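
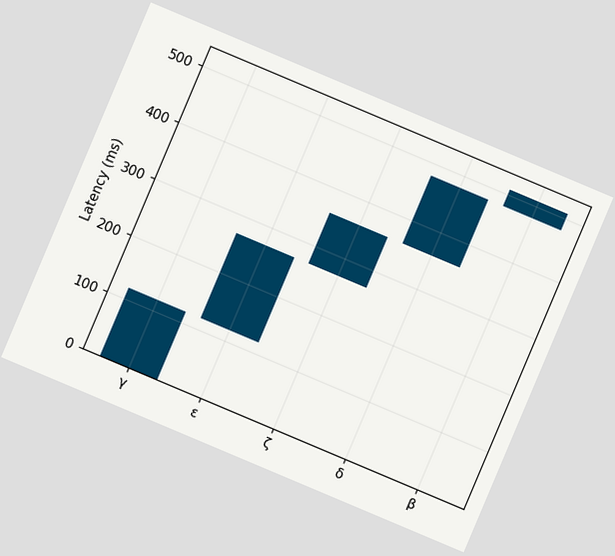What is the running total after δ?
The chart is tilted about 23° clockwise. After δ the running total reaches 480ms.

480ms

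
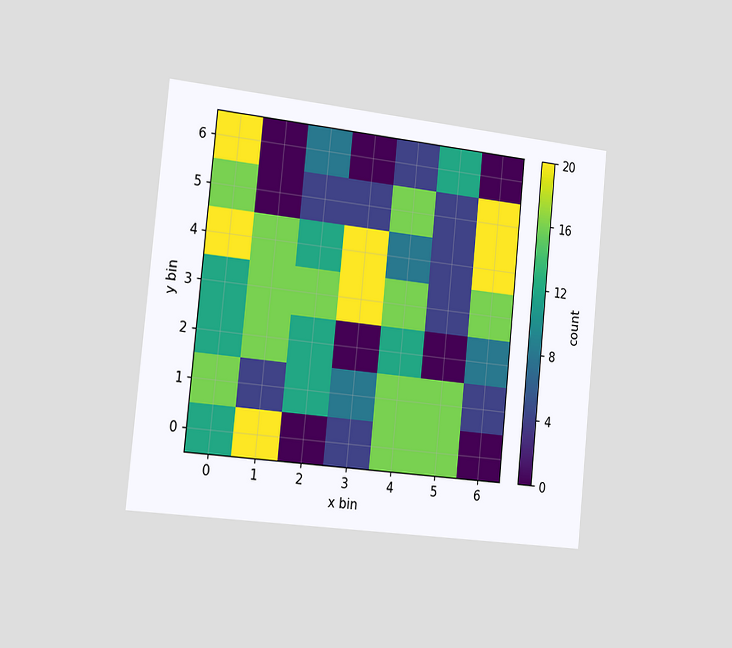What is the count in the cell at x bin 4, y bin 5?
16

The chart is tilted about 6° clockwise and viewed slightly from the left. Matching the cell (4, 5) against the colorbar gives 16.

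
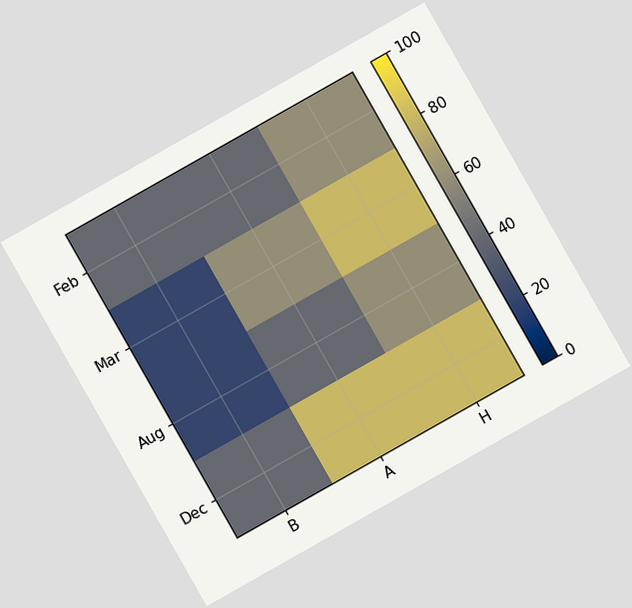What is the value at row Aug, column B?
20

The chart is tilted about 30° counter-clockwise. Matching cell (Aug, B) against the colorbar gives 20.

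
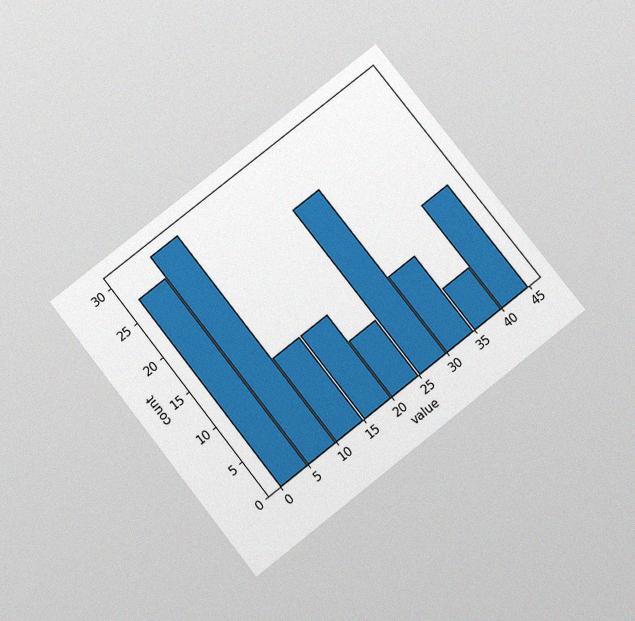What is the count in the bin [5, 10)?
30

The chart is tilted about 38° counter-clockwise and viewed slightly from below, with some photo noise. The [5, 10) bin has height 30.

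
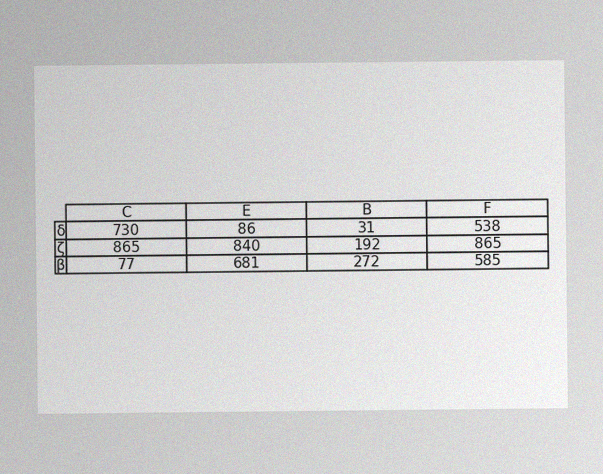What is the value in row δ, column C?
The image has some photo noise and uneven lighting. The (δ, C) cell reads 730.

730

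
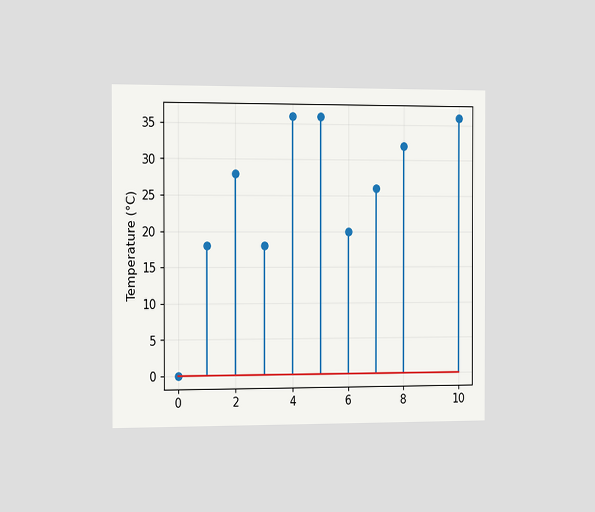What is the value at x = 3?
18°C

The chart is viewed slightly from the left. The stem at x=3 reaches 18°C.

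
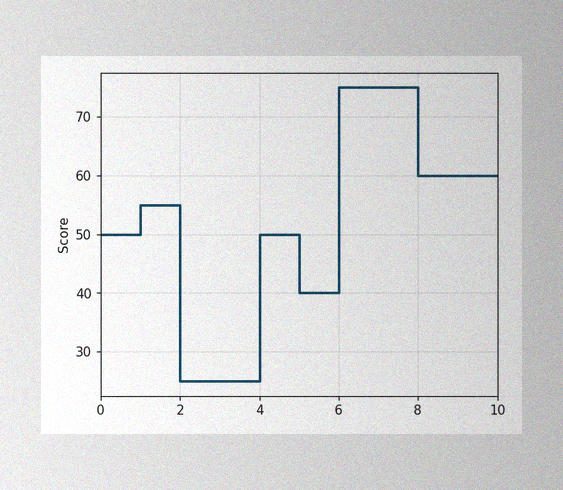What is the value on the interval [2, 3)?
25

The image has some photo noise and uneven lighting. On [2, 3) the step sits at 25.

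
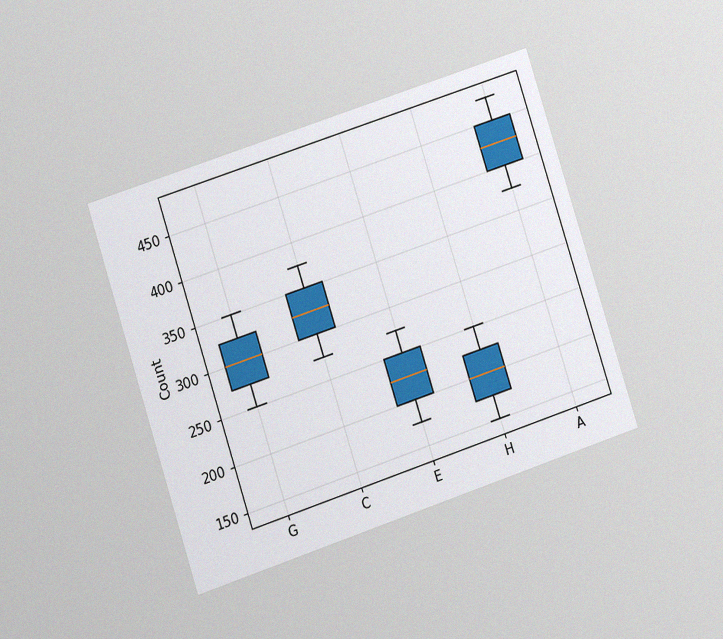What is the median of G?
The chart is tilted about 18° counter-clockwise and viewed at a slight angle, with some photo noise. The median line in the G box sits at 300.

300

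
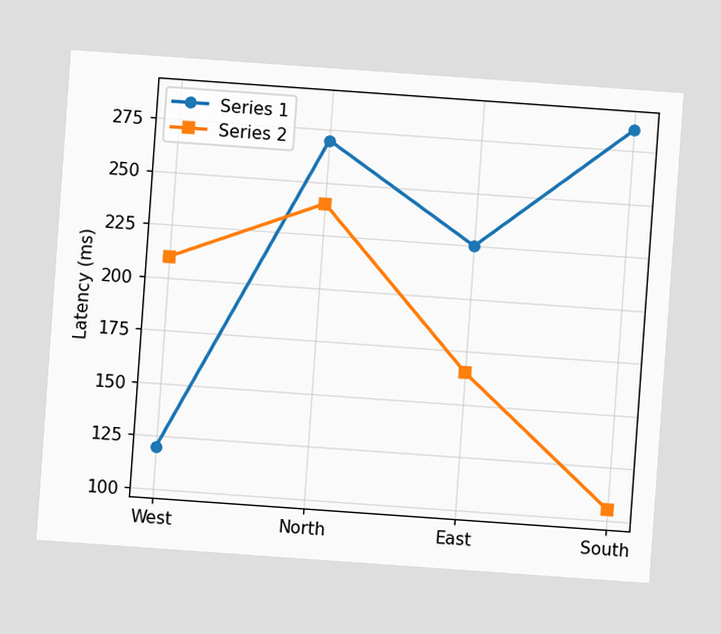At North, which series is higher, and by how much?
The chart is tilted about 4° clockwise. At North, Series 1 sits above the other line by 30ms.

Series 1, by 30ms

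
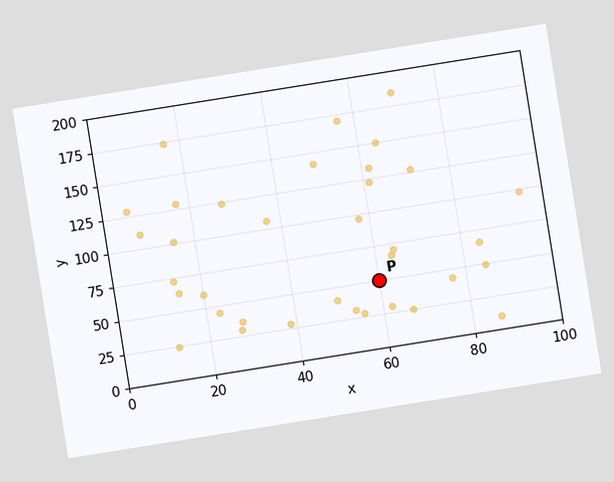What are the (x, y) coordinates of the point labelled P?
The chart is tilted about 9° counter-clockwise. Following the gridlines from P to each axis, P sits at (60, 50).

(60, 50)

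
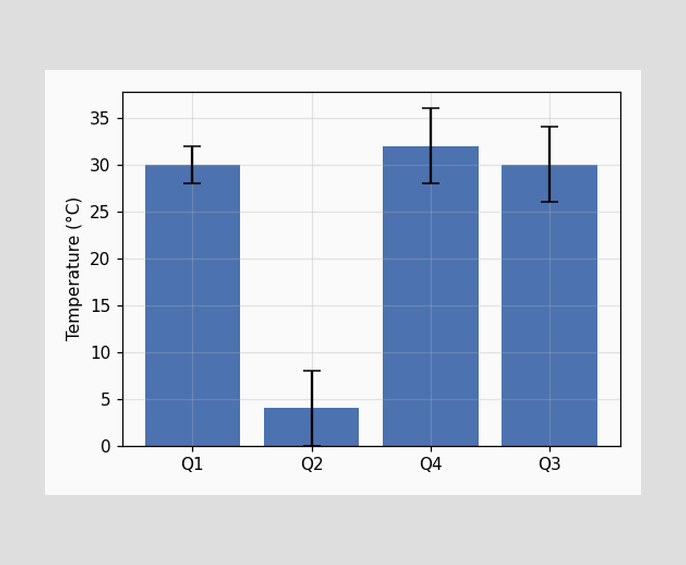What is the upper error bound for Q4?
36°C

The Q4 bar's upper whisker reaches 36°C.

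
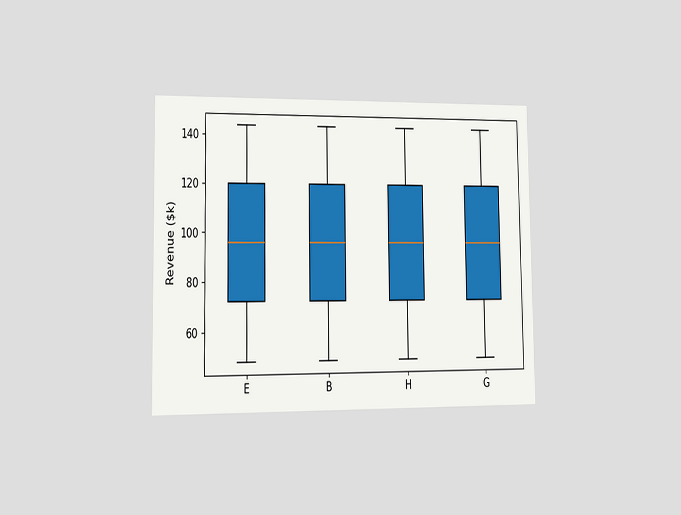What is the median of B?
The chart is viewed slightly from the left. The median line in the B box sits at $96k.

$96k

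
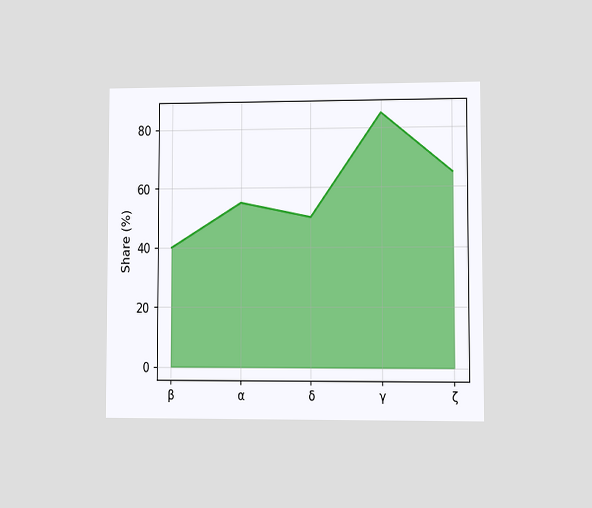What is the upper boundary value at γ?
85%

The chart is viewed at a slight angle. At γ the upper boundary is at 85%.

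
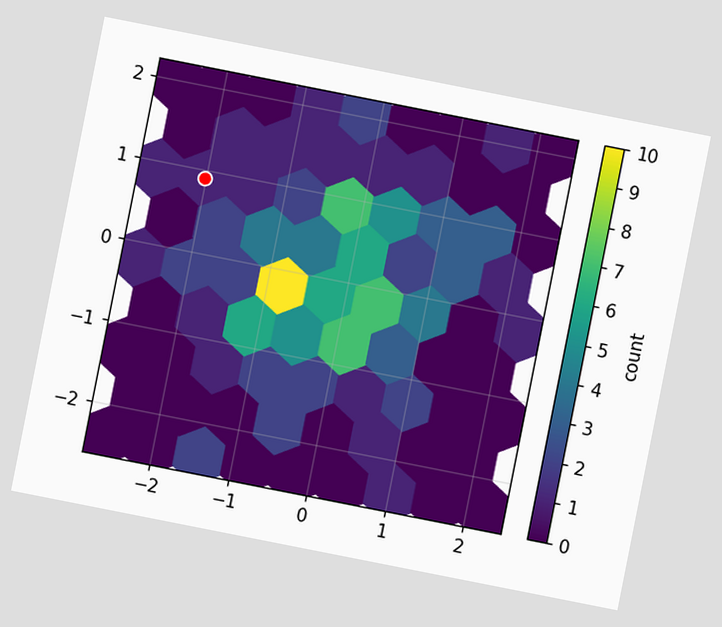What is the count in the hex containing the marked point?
1

The chart is tilted about 11° clockwise. The marked hex reads 1 on the colorbar.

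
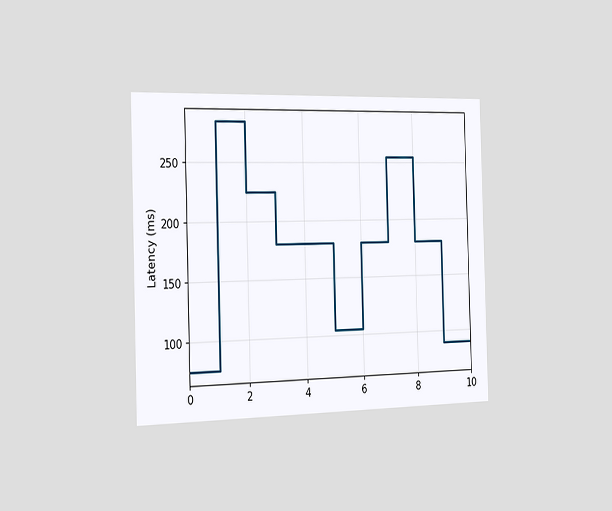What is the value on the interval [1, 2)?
The chart is viewed slightly from the left. On [1, 2) the step sits at 285ms.

285ms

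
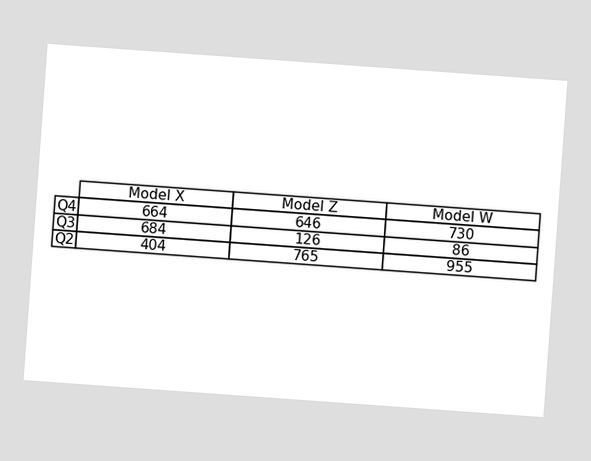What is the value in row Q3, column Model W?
86

The chart is tilted about 4° clockwise. The (Q3, Model W) cell reads 86.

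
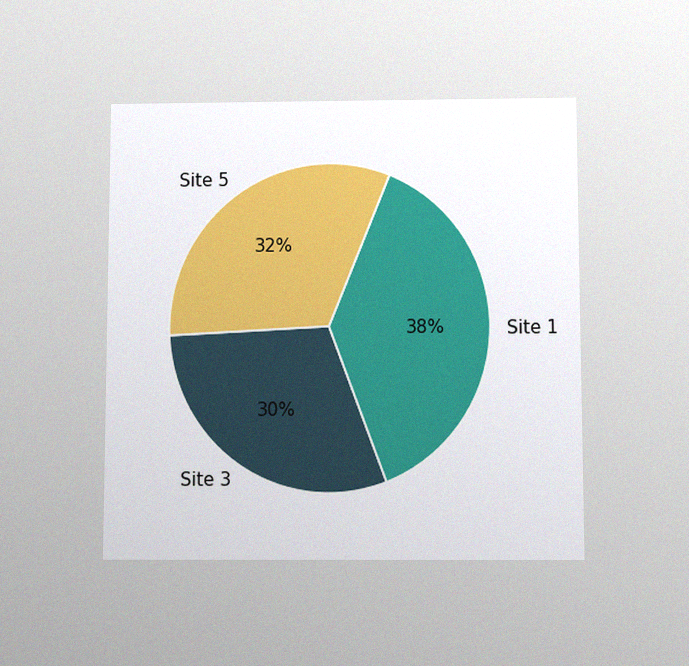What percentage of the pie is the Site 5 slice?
The chart is viewed slightly from below, with some photo noise. The Site 5 slice takes up 32% of the pie.

32%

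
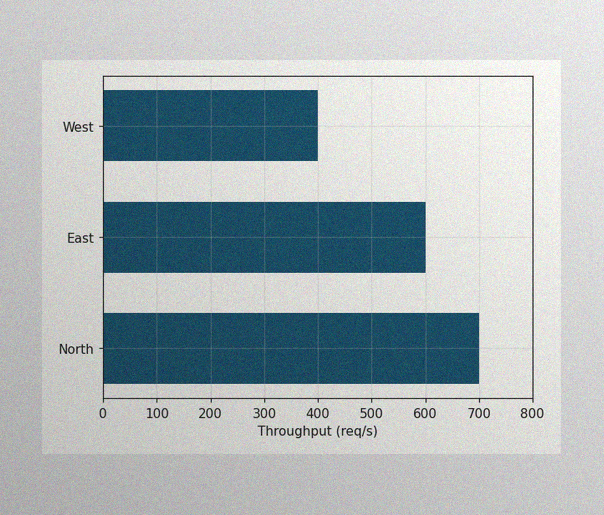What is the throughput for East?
The image has some photo noise and uneven lighting. Reading along the chart's x-axis, the East bar reaches 600req/s.

600req/s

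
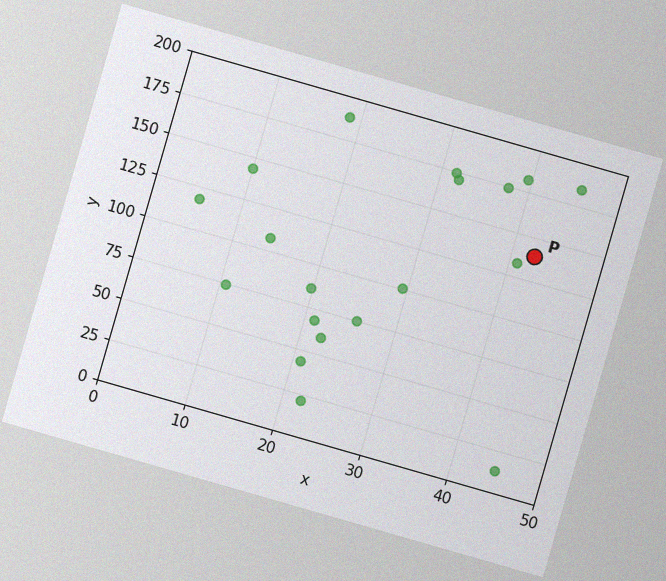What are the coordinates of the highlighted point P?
The chart is tilted about 16° clockwise, with some photo noise. Following the gridlines from P to each axis, P sits at (42.5, 140).

(42.5, 140)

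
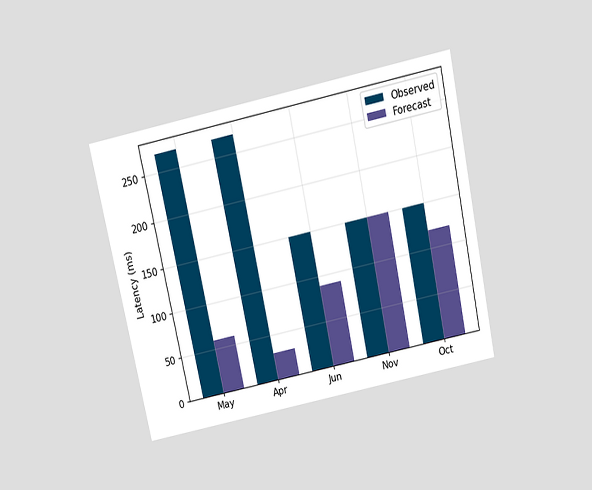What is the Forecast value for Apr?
30ms

The chart is tilted about 12° counter-clockwise and viewed slightly from above. The Forecast bar at Apr reaches 30ms on the y-axis.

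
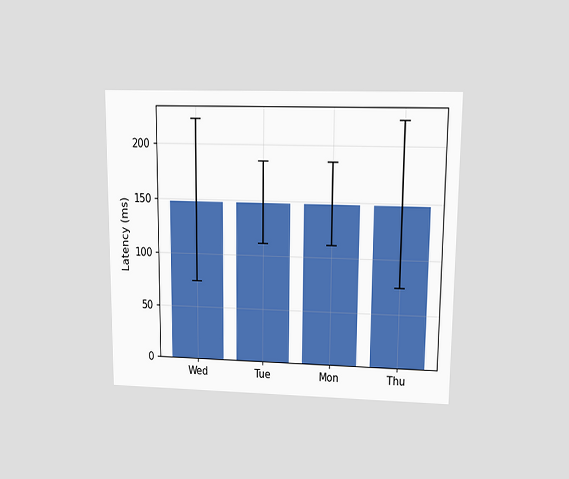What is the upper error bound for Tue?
The chart is viewed at a slight angle. The Tue bar's upper whisker reaches 185ms.

185ms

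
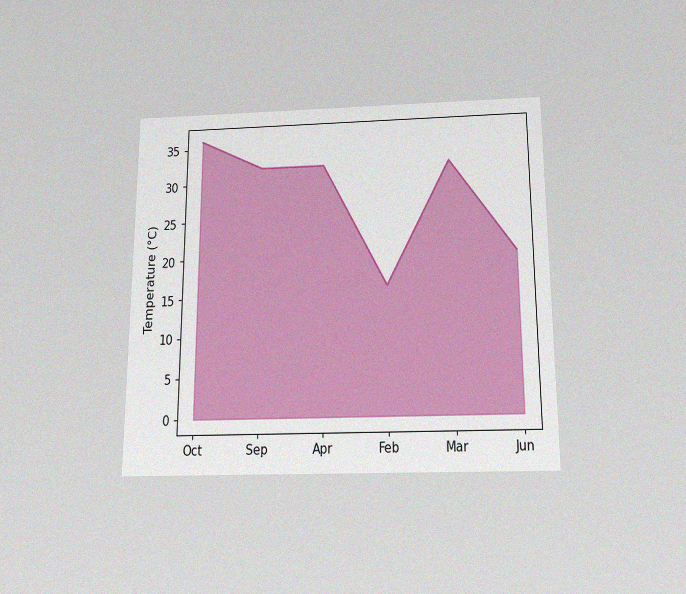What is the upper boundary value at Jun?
The chart is viewed slightly from below, with some photo noise. At Jun the upper boundary is at 20°C.

20°C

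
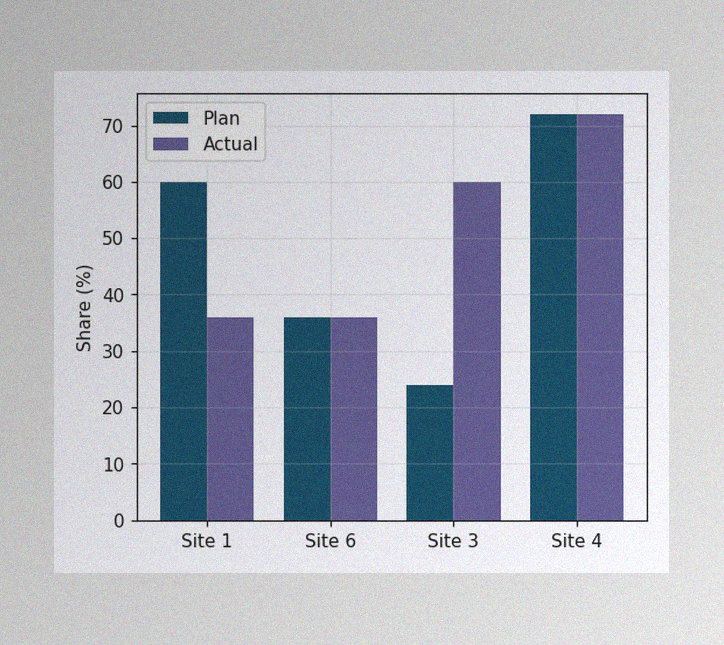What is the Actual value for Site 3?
60%

The image has some photo noise and uneven lighting. The Actual bar at Site 3 reaches 60% on the y-axis.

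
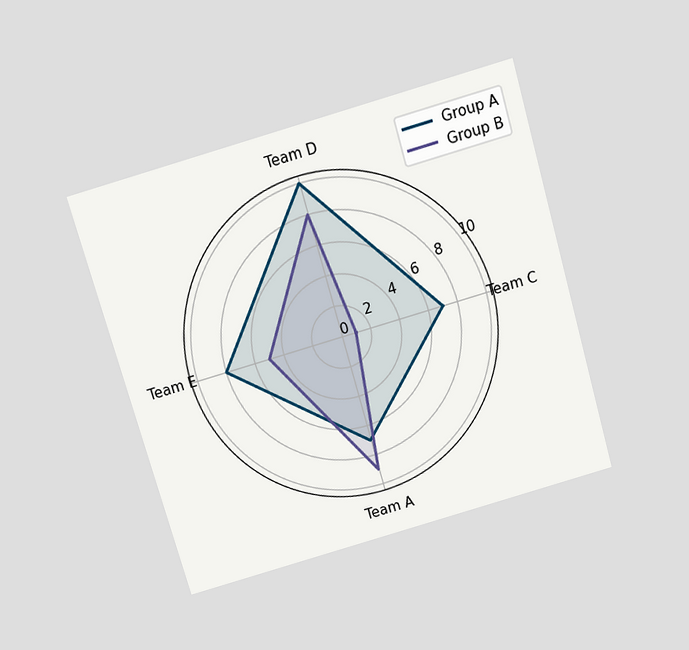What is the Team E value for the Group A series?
The chart is tilted about 16° counter-clockwise and viewed slightly from above. On the Team E axis, Group A reaches 8.

8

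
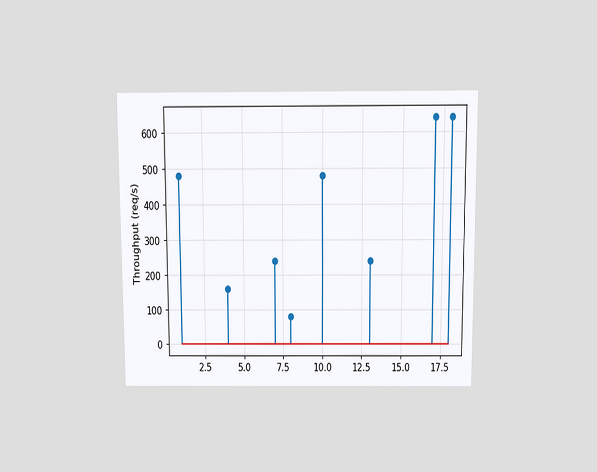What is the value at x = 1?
480req/s

The chart is viewed slightly from above. The stem at x=1 reaches 480req/s.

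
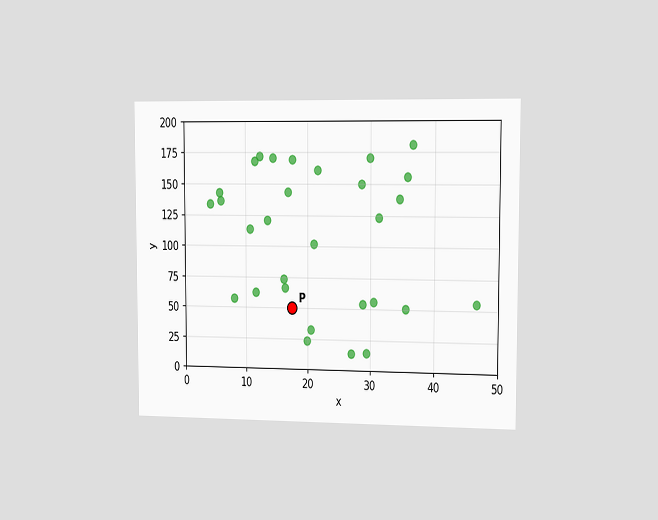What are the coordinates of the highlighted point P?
(17.5, 50)

The chart is viewed slightly from the right. Following the gridlines from P to each axis, P sits at (17.5, 50).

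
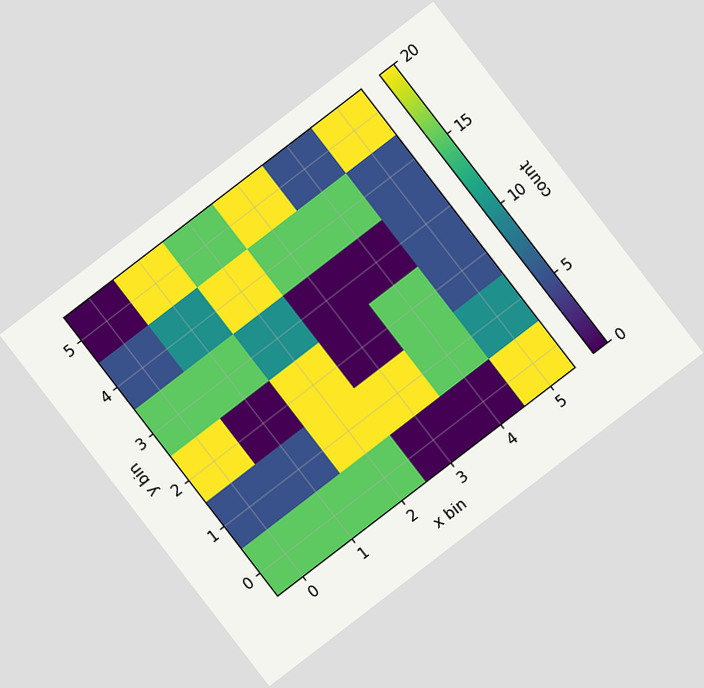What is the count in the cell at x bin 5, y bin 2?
The chart is tilted about 38° counter-clockwise. Matching the cell (5, 2) against the colorbar gives 5.

5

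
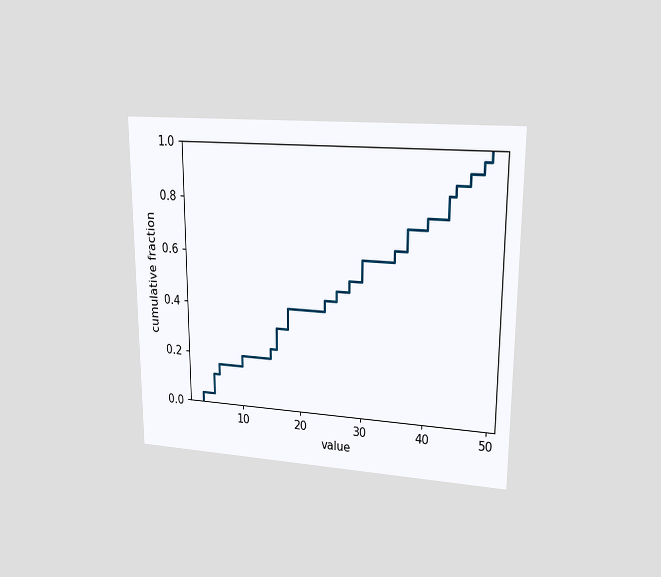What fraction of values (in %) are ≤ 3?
The chart is viewed at a slight angle. At x=3 the ECDF step is at 4%.

4%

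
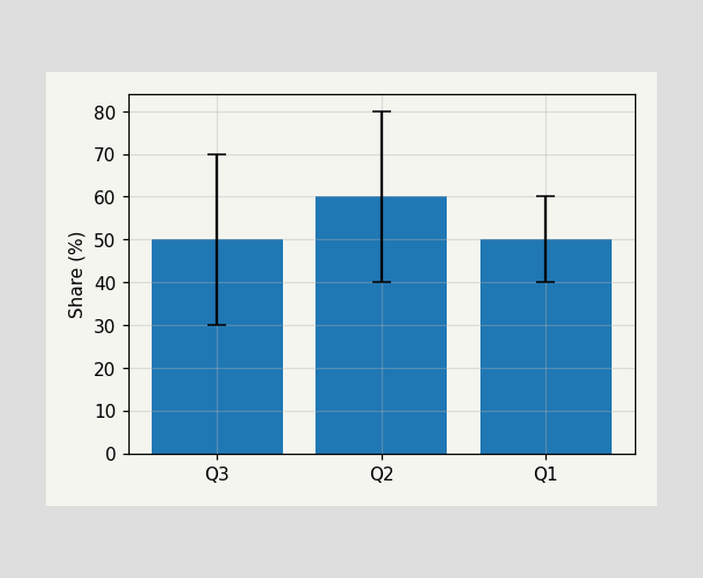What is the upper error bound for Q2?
The Q2 bar's upper whisker reaches 80%.

80%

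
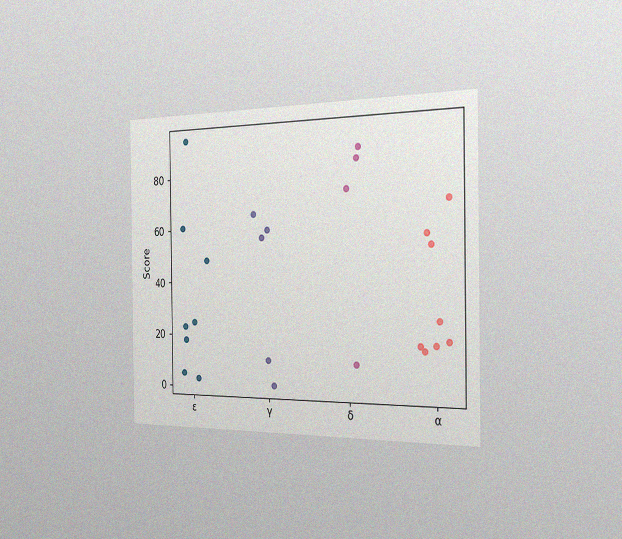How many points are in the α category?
The chart is viewed slightly from the right, with some photo noise. Counting the markers in the α column gives 8.

8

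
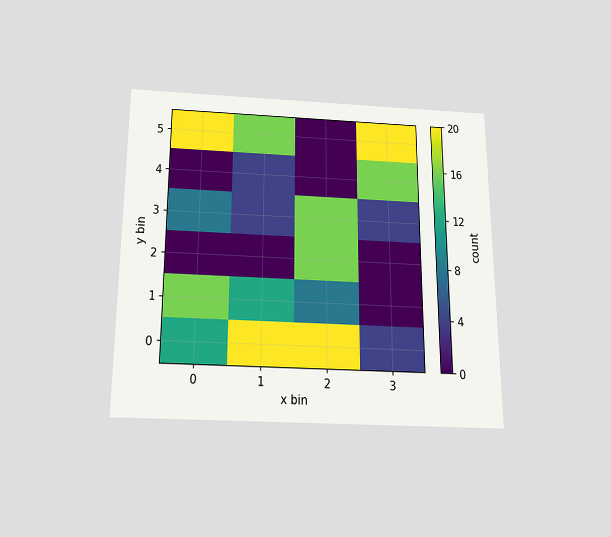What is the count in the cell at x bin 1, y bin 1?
The chart is viewed slightly from below. Matching the cell (1, 1) against the colorbar gives 12.

12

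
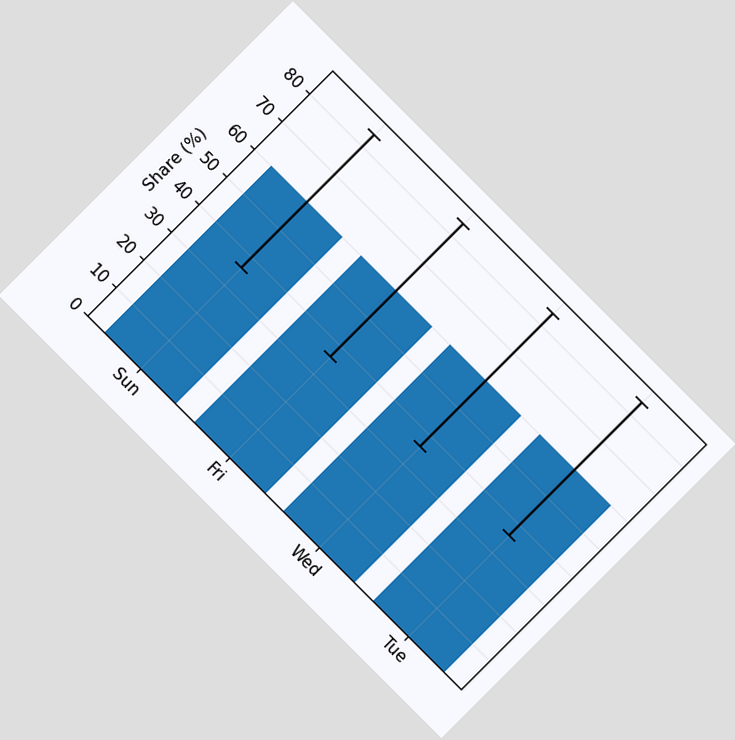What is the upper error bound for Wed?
84%

The chart is tilted about 45° clockwise. The Wed bar's upper whisker reaches 84%.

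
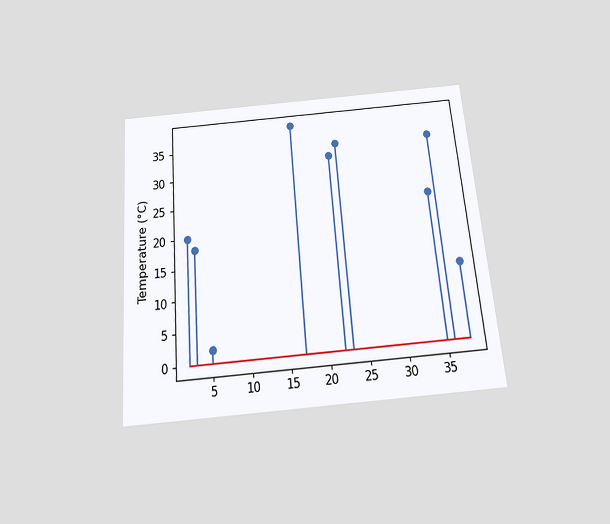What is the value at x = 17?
38°C

The chart is tilted about 5° counter-clockwise and viewed slightly from below. The stem at x=17 reaches 38°C.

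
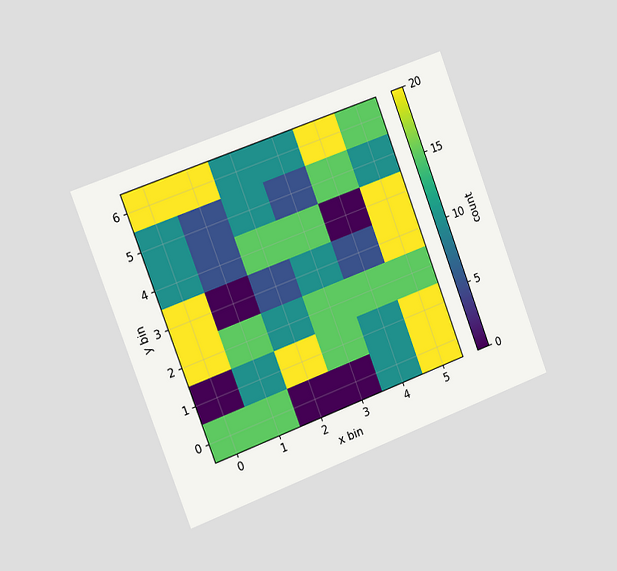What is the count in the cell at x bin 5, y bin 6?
15

The chart is tilted about 21° counter-clockwise and viewed slightly from the left. Matching the cell (5, 6) against the colorbar gives 15.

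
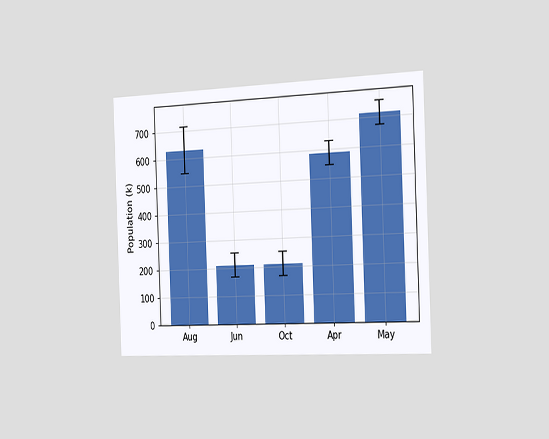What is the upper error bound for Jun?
252k

The chart is tilted about 2° counter-clockwise and viewed slightly from the right. The Jun bar's upper whisker reaches 252k.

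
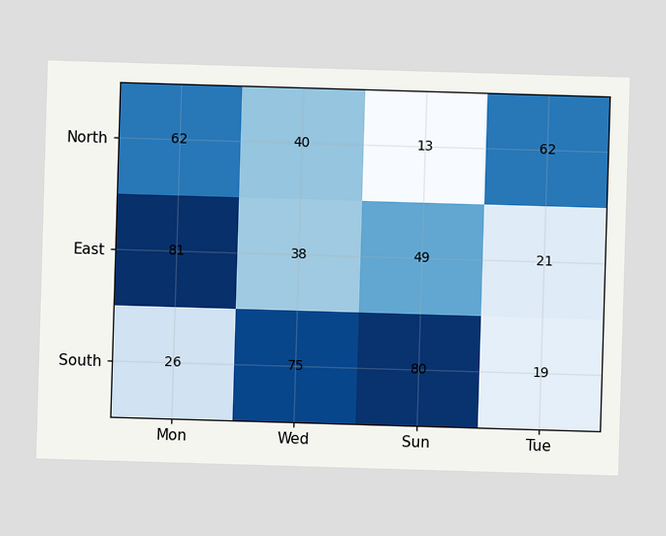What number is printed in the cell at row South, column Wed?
The (South, Wed) cell reads 75.

75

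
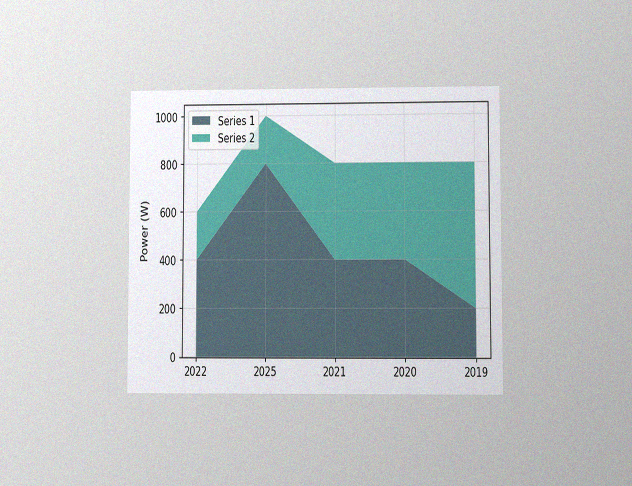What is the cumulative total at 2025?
The chart is viewed at a slight angle, with some photo noise. The stacked total at 2025 reaches 1000W.

1000W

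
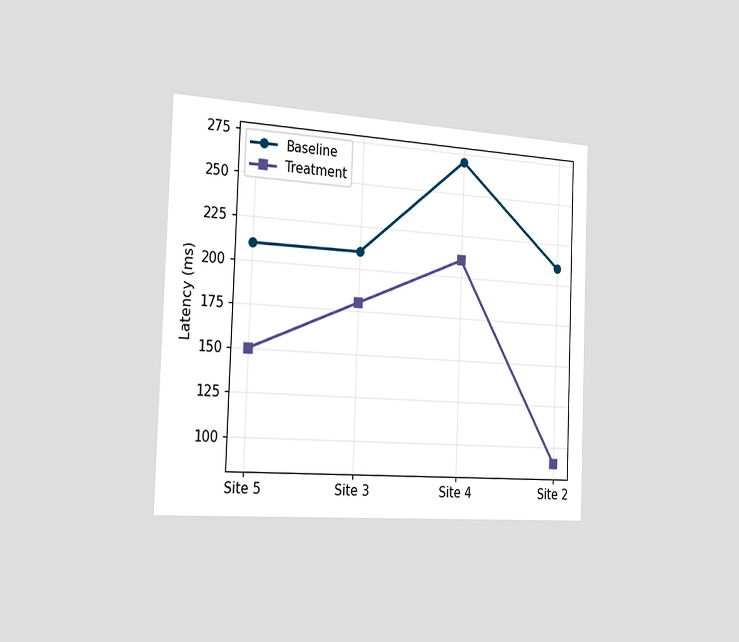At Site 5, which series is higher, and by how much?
Baseline, by 60ms

The chart is tilted about 2° clockwise and viewed slightly from the left. At Site 5, Baseline sits above the other line by 60ms.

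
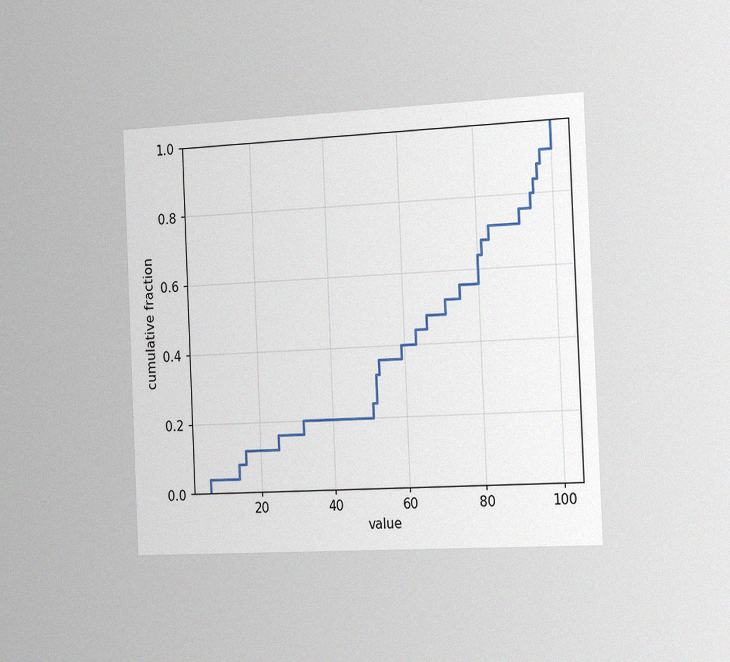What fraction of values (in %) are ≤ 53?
36%

The chart is tilted about 3° counter-clockwise and viewed slightly from the right, with some photo noise. At x=53 the ECDF step is at 36%.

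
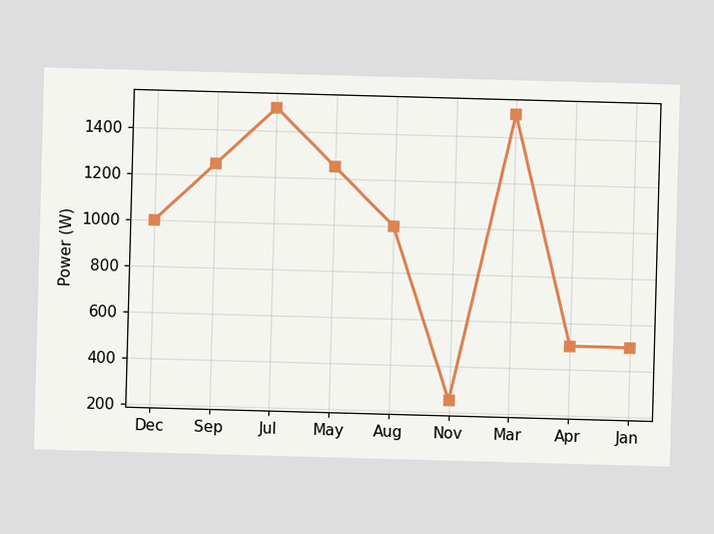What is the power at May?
At May, the line is at 1250W.

1250W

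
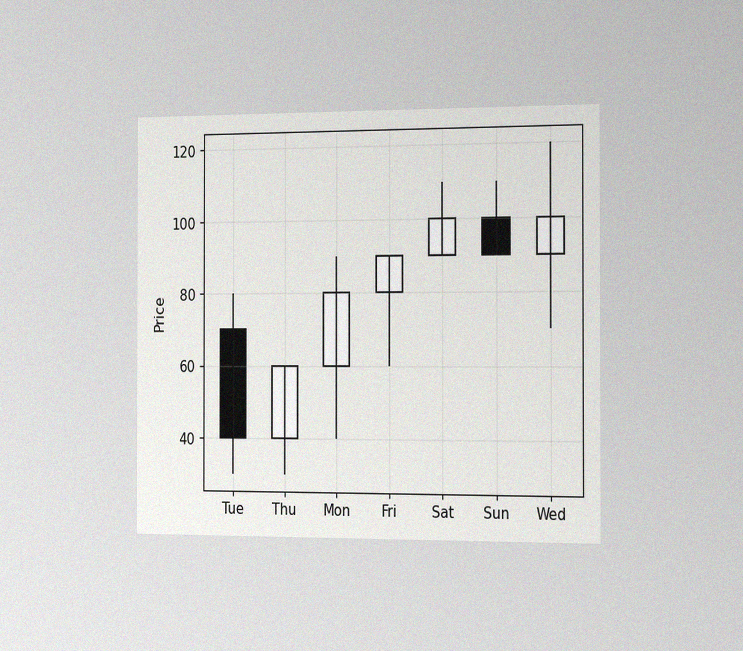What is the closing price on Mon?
80

The chart is viewed slightly from the right, with some photo noise. The Mon candle closes at 80.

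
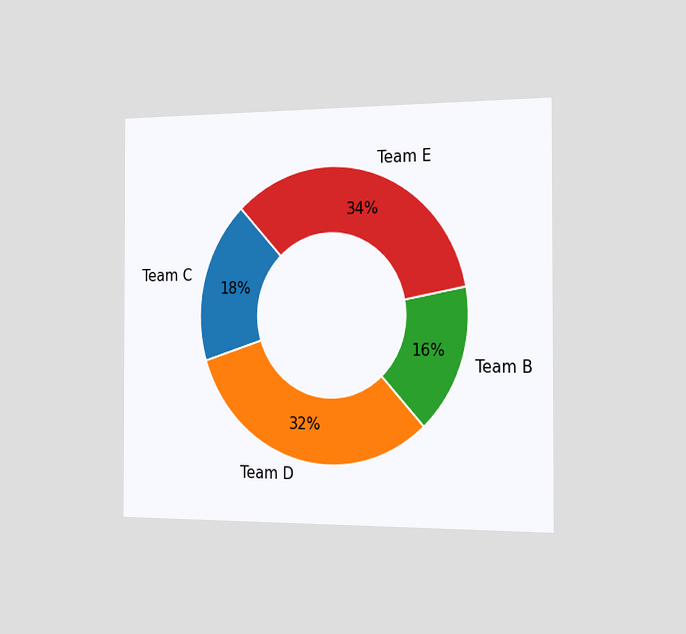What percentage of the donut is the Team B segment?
The chart is viewed slightly from the right. The Team B segment takes up 16% of the ring.

16%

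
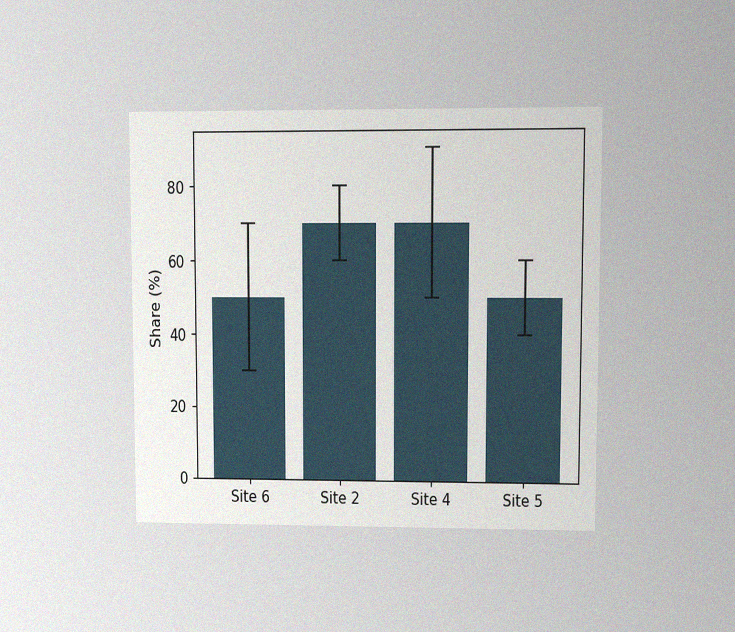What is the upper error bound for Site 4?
90%

The chart is viewed at a slight angle, with some photo noise. The Site 4 bar's upper whisker reaches 90%.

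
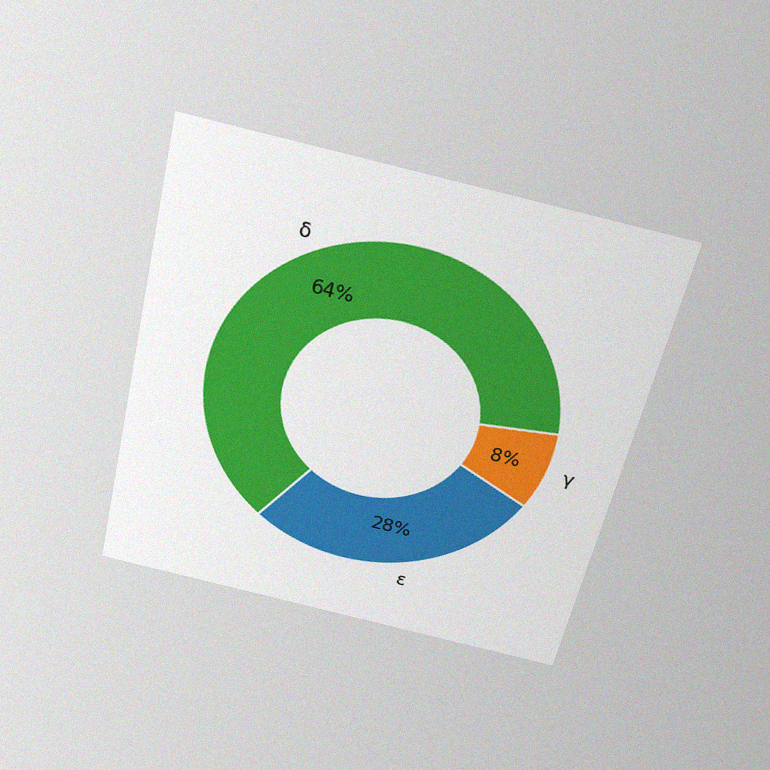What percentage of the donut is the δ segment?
The chart is tilted about 13° clockwise and viewed slightly from above, with some photo noise. The δ segment takes up 64% of the ring.

64%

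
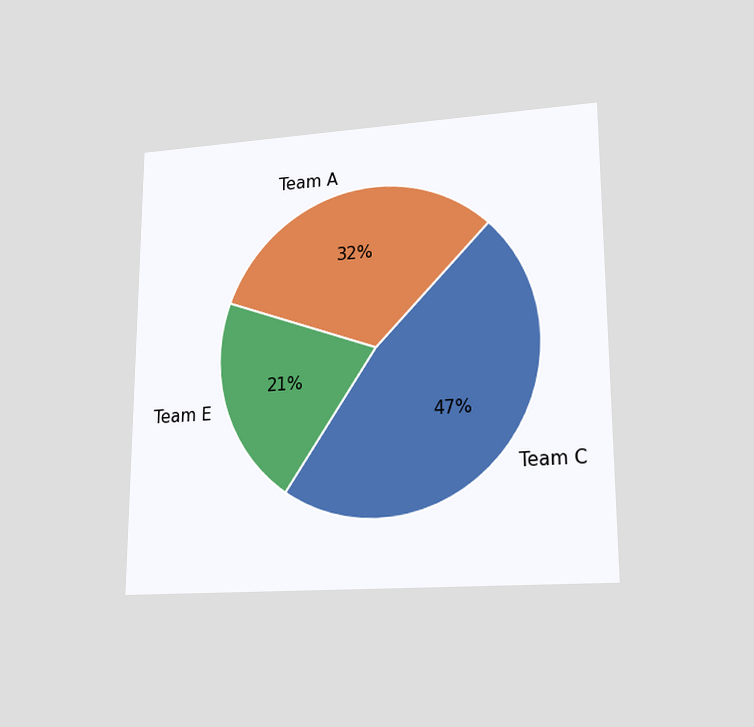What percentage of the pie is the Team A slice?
32%

The chart is viewed at a slight angle. The Team A slice takes up 32% of the pie.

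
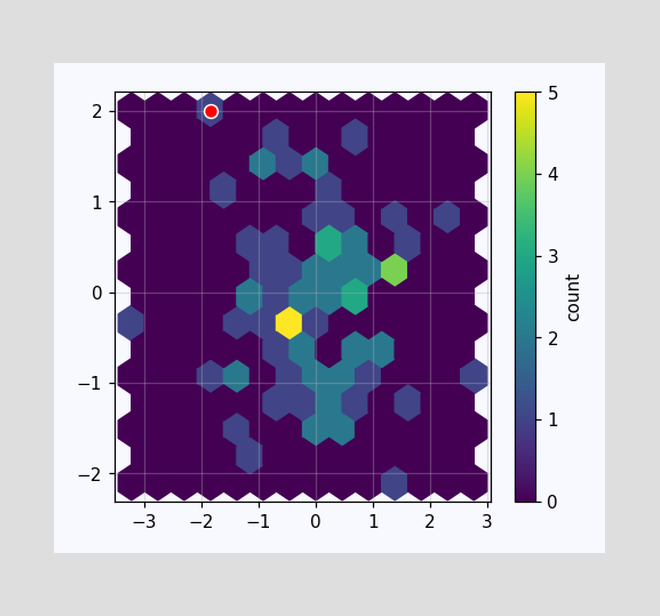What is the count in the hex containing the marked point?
1

The marked hex reads 1 on the colorbar.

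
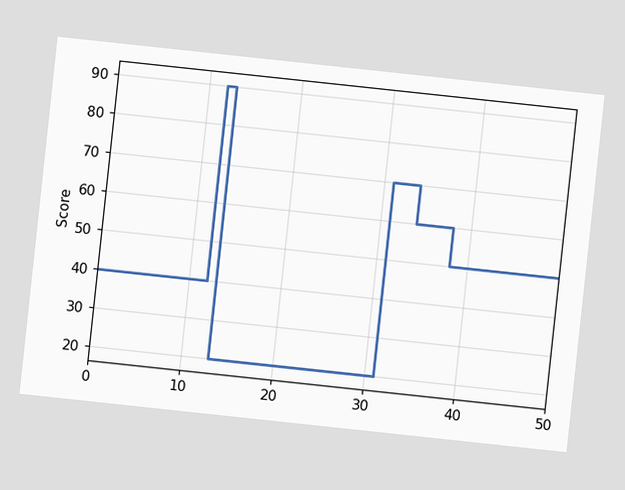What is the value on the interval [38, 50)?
The chart is tilted about 6° clockwise. On [38, 50) the step sits at 50.

50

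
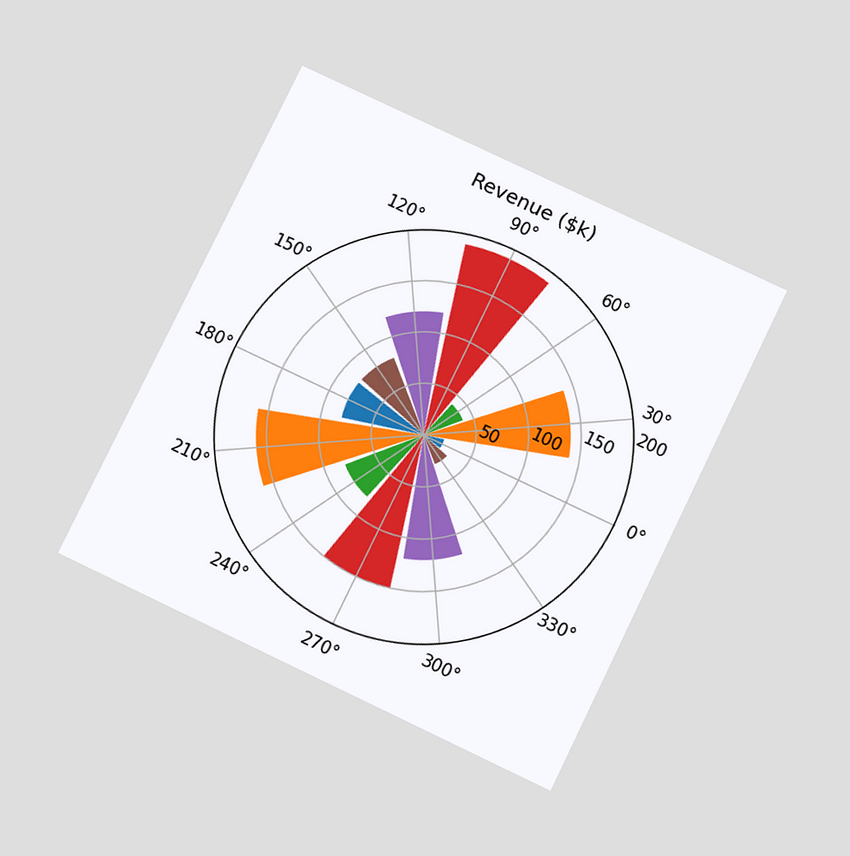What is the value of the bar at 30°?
The chart is tilted about 26° clockwise and viewed slightly from below. The bar at 30° reaches $140k on the radial axis.

$140k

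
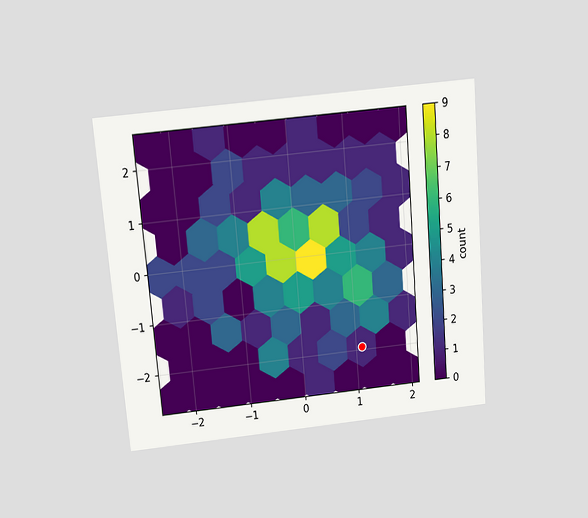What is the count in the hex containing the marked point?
The chart is tilted about 5° counter-clockwise and viewed slightly from above. The marked hex reads 1 on the colorbar.

1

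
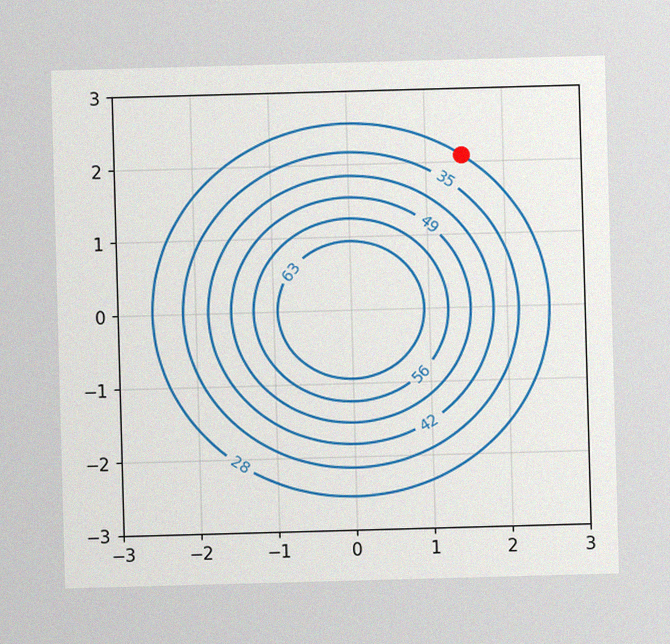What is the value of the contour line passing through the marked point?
The image has some photo noise and uneven lighting. The marked point sits on the contour labelled 28.

28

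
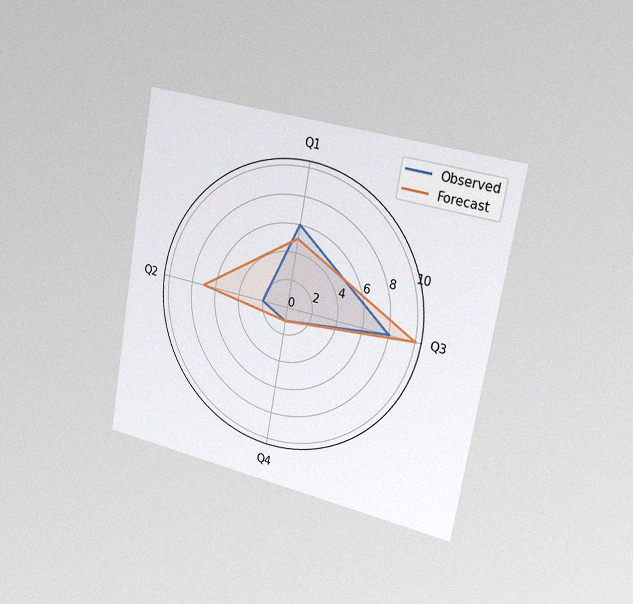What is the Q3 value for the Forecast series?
10

The chart is tilted about 10° clockwise and viewed slightly from the right, with some photo noise. On the Q3 axis, Forecast reaches 10.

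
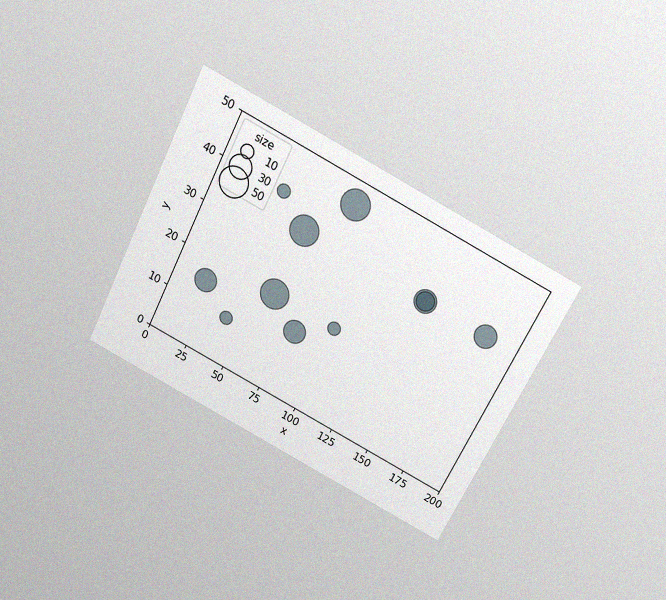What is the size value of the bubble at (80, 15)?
The chart is tilted about 26° clockwise and viewed slightly from above, with some photo noise. Matching the bubble at (80, 15) against the size legend gives 30.

30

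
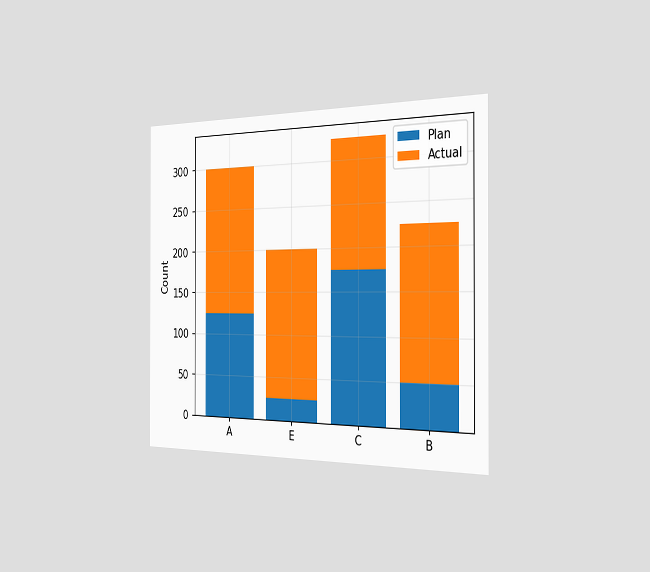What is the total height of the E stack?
The chart is viewed slightly from the right. The E stack's top reaches 200 on the y-axis.

200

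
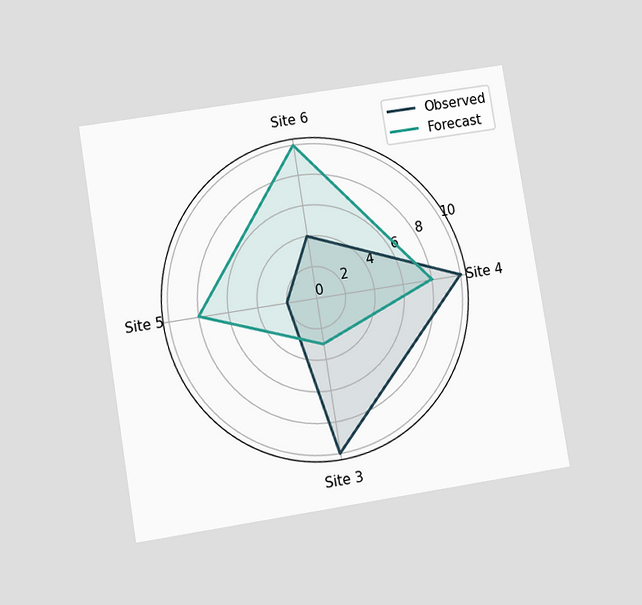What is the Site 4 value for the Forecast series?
The chart is tilted about 9° counter-clockwise and viewed at a slight angle. On the Site 4 axis, Forecast reaches 8.

8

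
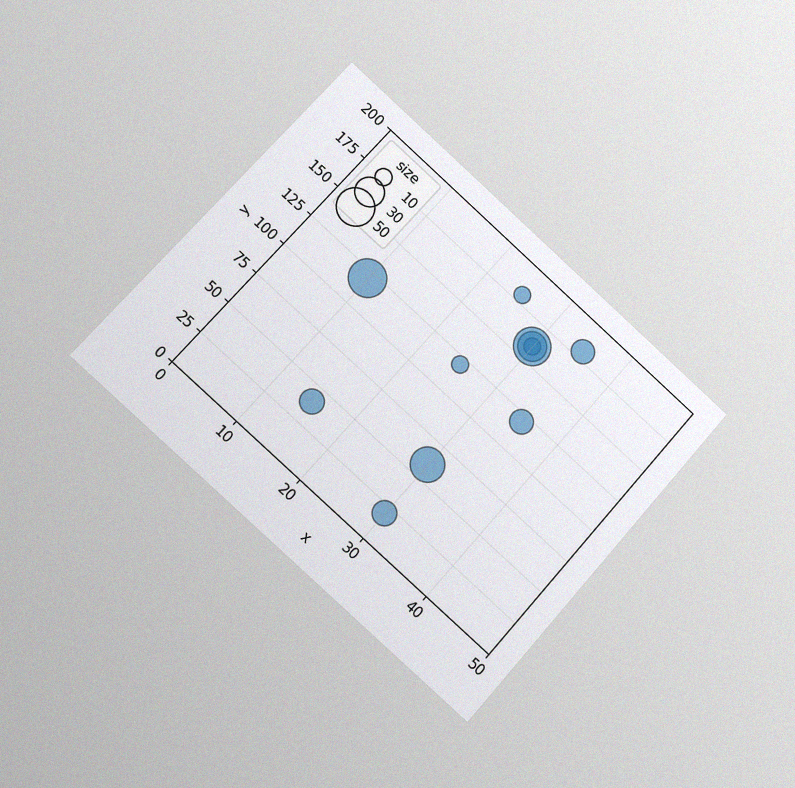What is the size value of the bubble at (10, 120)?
The chart is tilted about 42° clockwise and viewed at a slight angle, with some photo noise. Matching the bubble at (10, 120) against the size legend gives 50.

50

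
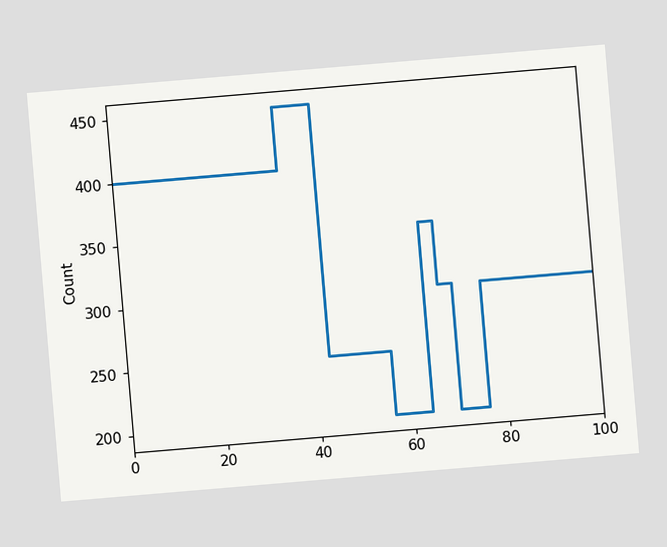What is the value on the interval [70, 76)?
The chart is tilted about 5° counter-clockwise. On [70, 76) the step sits at 200.

200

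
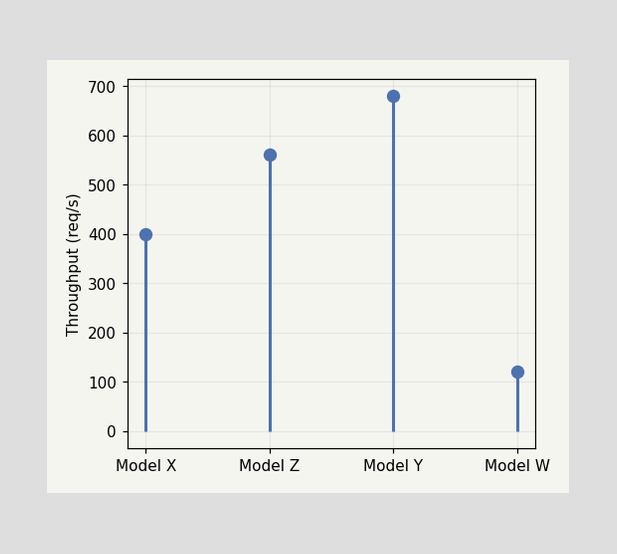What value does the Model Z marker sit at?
560req/s

The Model Z marker sits at 560req/s.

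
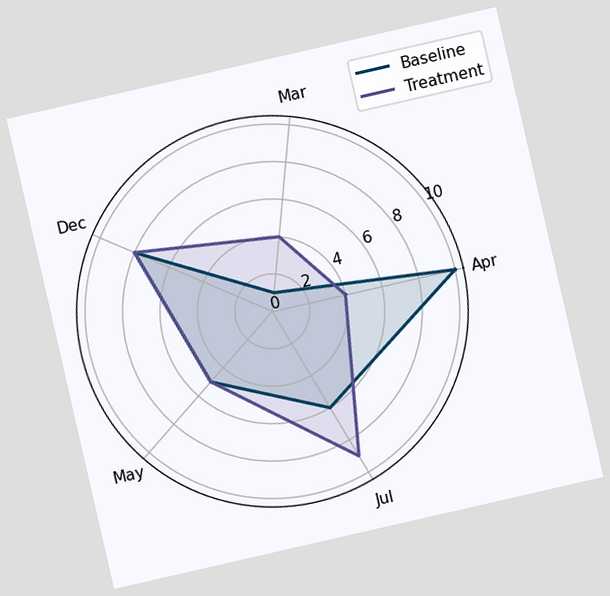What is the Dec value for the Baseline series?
8

The chart is tilted about 13° counter-clockwise. On the Dec axis, Baseline reaches 8.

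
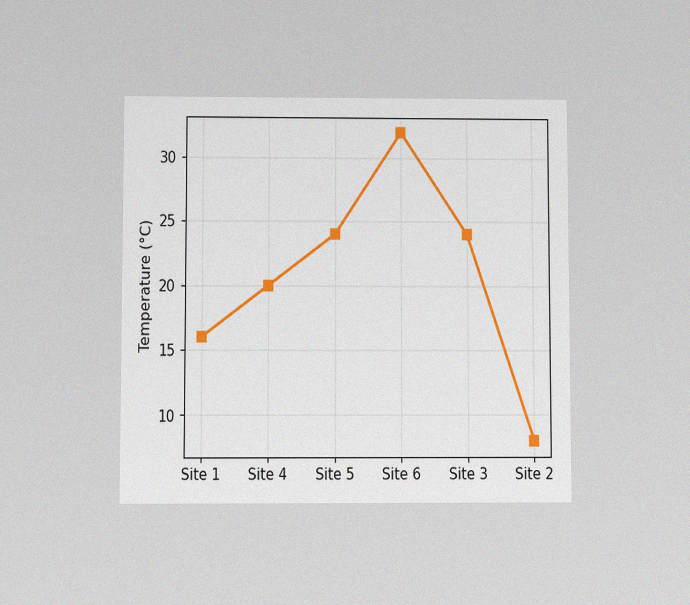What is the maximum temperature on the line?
The chart is viewed at a slight angle, with some photo noise. The highest point is at Site 6, and reading across to the y-axis gives 32°C.

32°C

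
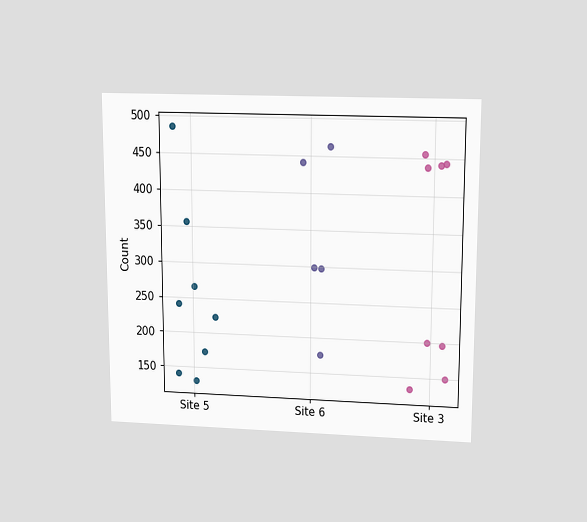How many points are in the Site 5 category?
8

The chart is viewed slightly from above. Counting the markers in the Site 5 column gives 8.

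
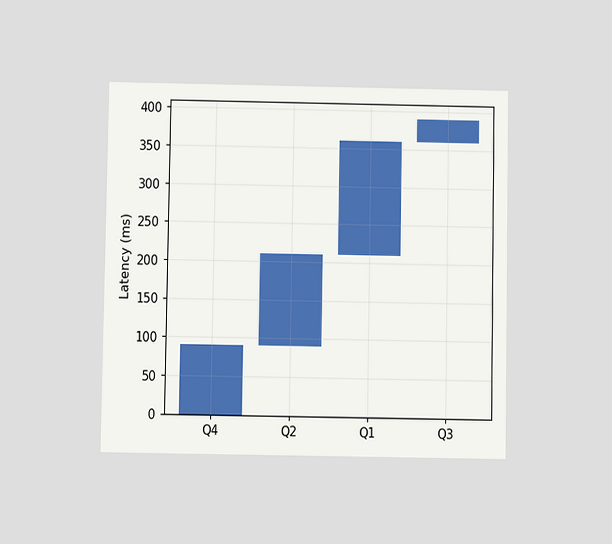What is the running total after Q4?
The chart is viewed at a slight angle. After Q4 the running total reaches 90ms.

90ms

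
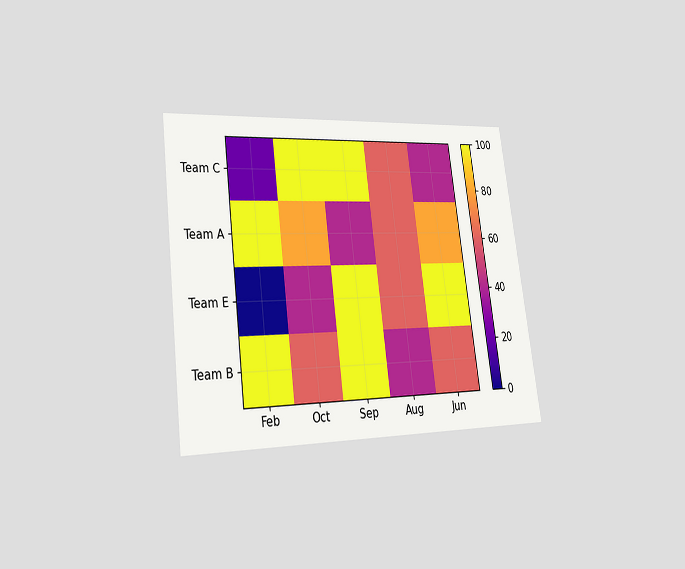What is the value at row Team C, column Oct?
100

The chart is tilted about 7° counter-clockwise and viewed slightly from the left. Matching cell (Team C, Oct) against the colorbar gives 100.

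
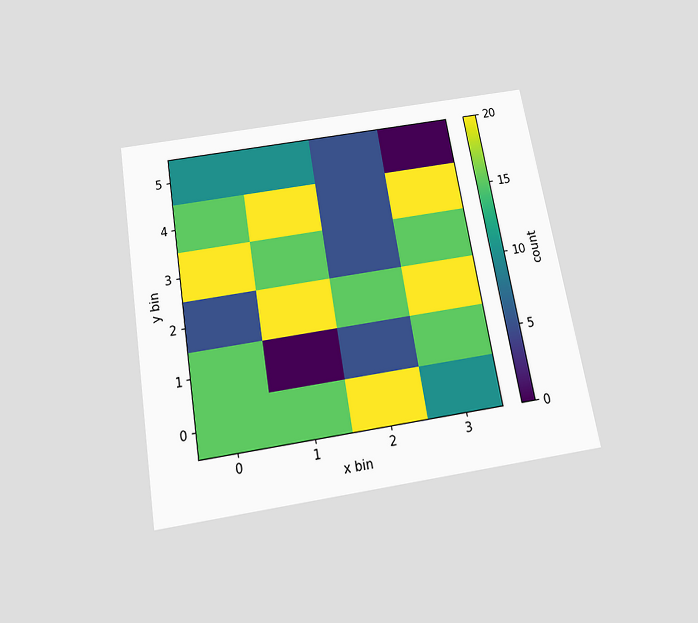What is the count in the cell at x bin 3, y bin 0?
10

The chart is tilted about 10° counter-clockwise and viewed slightly from below. Matching the cell (3, 0) against the colorbar gives 10.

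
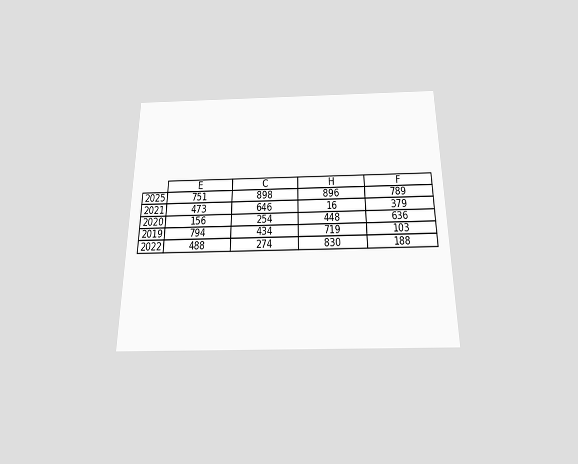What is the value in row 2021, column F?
379

The chart is viewed slightly from below. The (2021, F) cell reads 379.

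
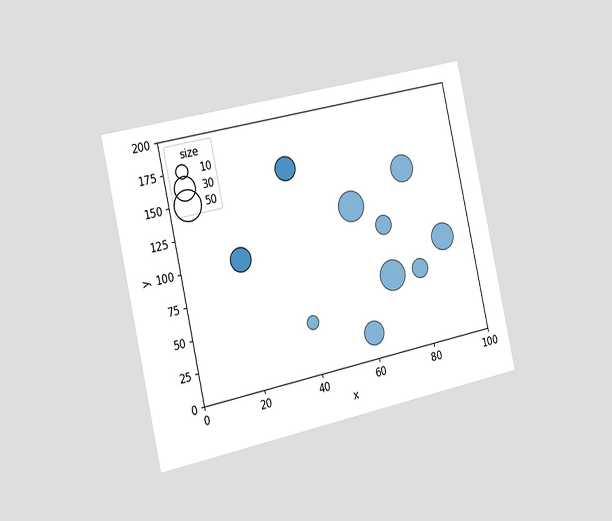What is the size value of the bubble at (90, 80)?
The chart is tilted about 12° counter-clockwise and viewed slightly from the left. Matching the bubble at (90, 80) against the size legend gives 40.

40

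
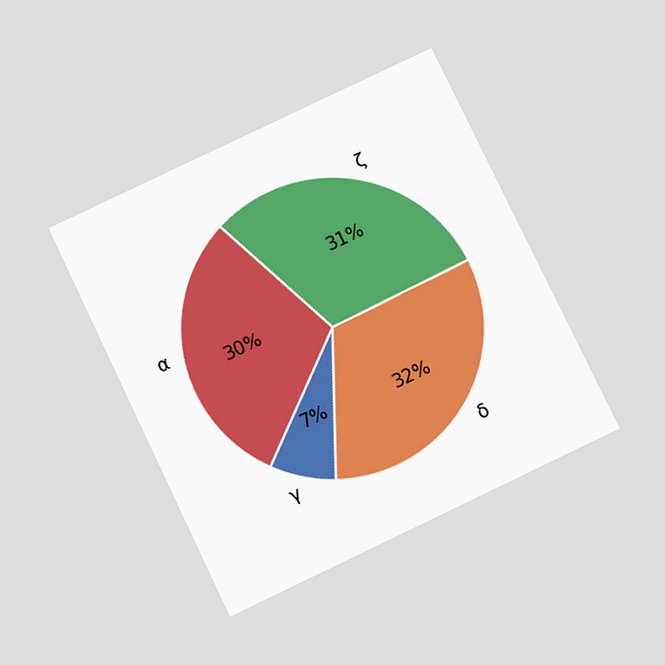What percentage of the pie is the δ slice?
The chart is tilted about 26° counter-clockwise and viewed slightly from below. The δ slice takes up 32% of the pie.

32%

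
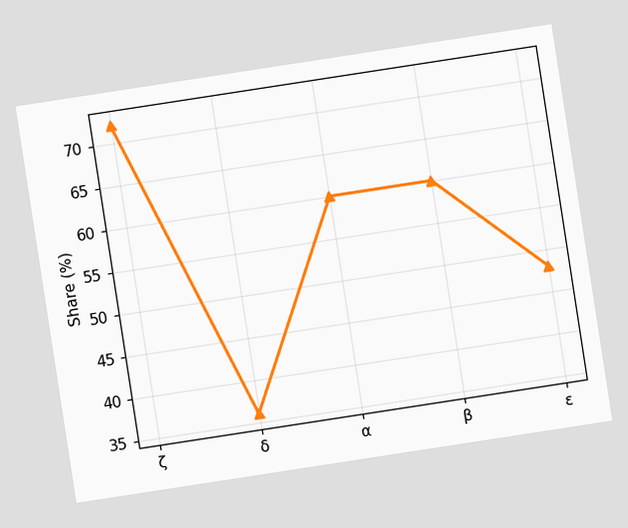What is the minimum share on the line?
36%

The chart is tilted about 9° counter-clockwise. The lowest point is at δ, and reading across to the y-axis gives 36%.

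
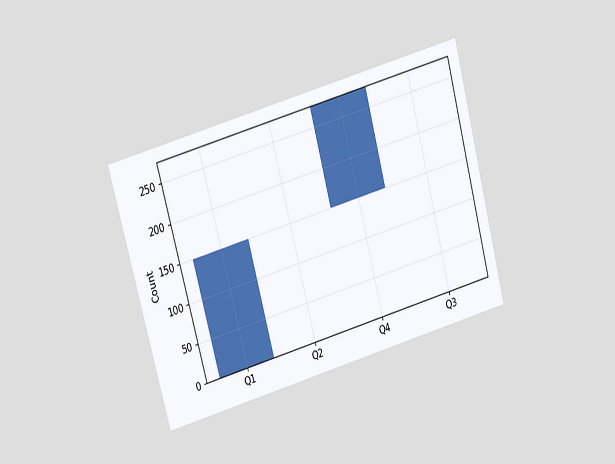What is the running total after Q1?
150

The chart is tilted about 15° counter-clockwise and viewed at a slight angle. After Q1 the running total reaches 150.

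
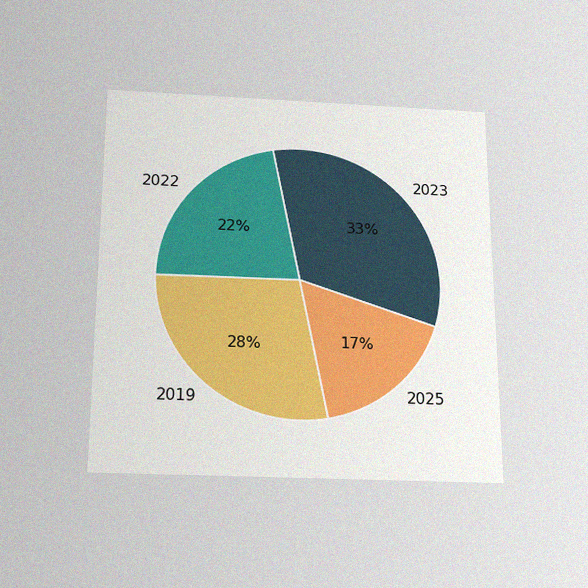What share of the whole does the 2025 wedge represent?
17%

The chart is viewed slightly from below, with some photo noise. The 2025 slice takes up 17% of the pie.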